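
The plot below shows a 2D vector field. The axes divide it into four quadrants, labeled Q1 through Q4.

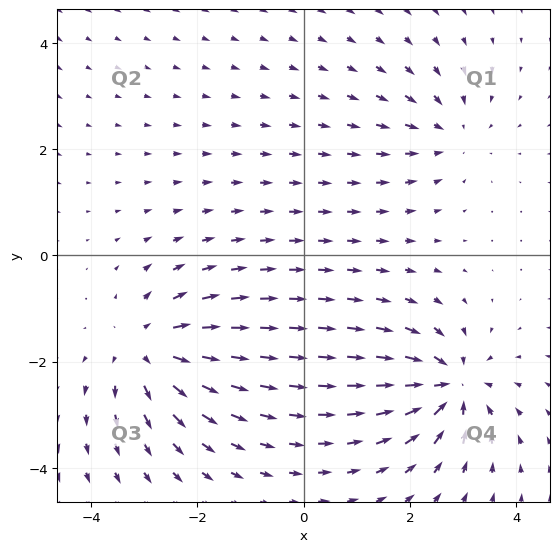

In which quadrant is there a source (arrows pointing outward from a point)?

Q3

The source sits at approximately (-2.9, -1.8), which lies in quadrant Q3. The divergence there is about +4, positive as expected for a source.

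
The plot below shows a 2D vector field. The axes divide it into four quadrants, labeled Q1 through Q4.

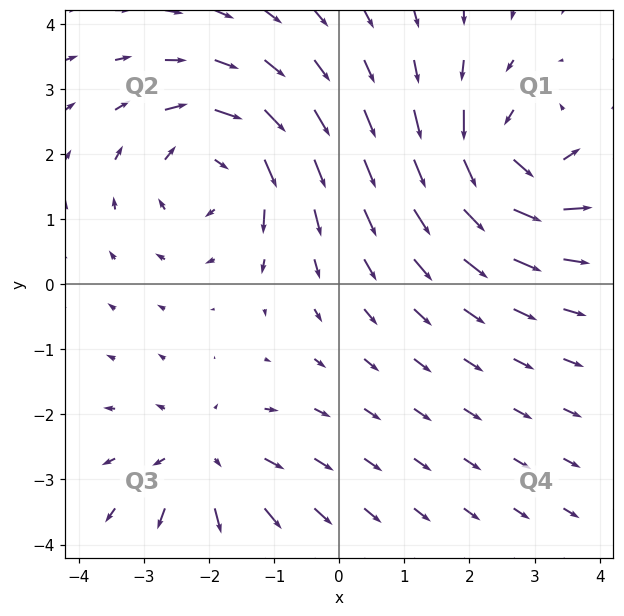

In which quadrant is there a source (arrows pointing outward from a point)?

Q3

The source sits at approximately (-2.0, -2.7), which lies in quadrant Q3. The divergence there is about +3, positive as expected for a source.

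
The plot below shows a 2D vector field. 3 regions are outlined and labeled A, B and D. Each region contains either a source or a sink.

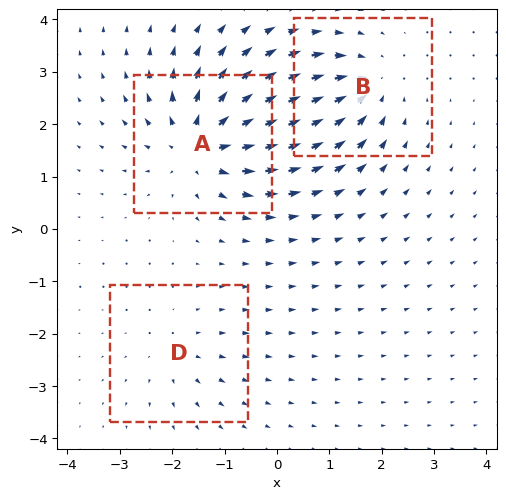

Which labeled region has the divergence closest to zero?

Divergence at each region's feature centre — A: about +5, B: about -4, D: about +2. Region D is closest to zero.

D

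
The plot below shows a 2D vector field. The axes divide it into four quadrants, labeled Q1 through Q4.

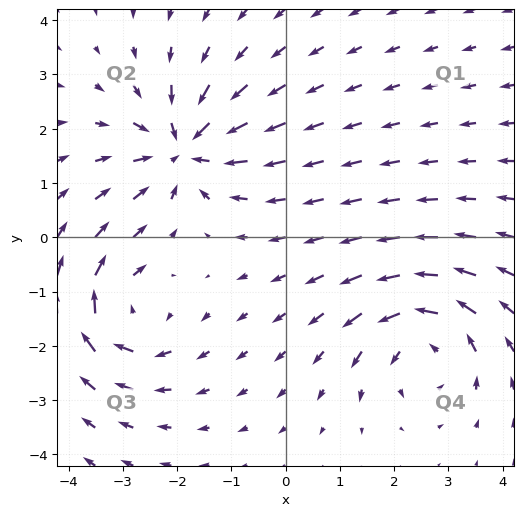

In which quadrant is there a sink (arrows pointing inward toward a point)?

The sink sits at approximately (-1.9, 1.6), which lies in quadrant Q2. The divergence there is about -5, negative as expected for a sink.

Q2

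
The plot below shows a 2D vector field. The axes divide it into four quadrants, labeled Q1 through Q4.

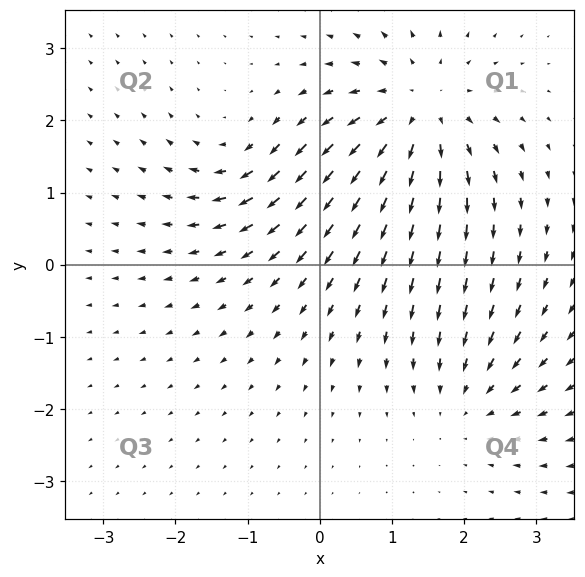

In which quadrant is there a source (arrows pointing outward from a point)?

The source sits at approximately (1.4, 2.1), which lies in quadrant Q1. The divergence there is about +4, positive as expected for a source.

Q1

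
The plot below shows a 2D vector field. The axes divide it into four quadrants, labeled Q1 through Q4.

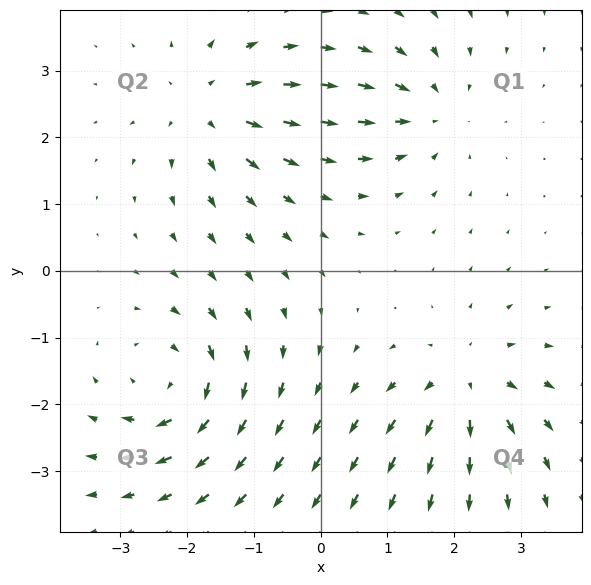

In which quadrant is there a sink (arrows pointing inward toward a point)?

The sink sits at approximately (1.6, 2.4), which lies in quadrant Q1. The divergence there is about -4, negative as expected for a sink.

Q1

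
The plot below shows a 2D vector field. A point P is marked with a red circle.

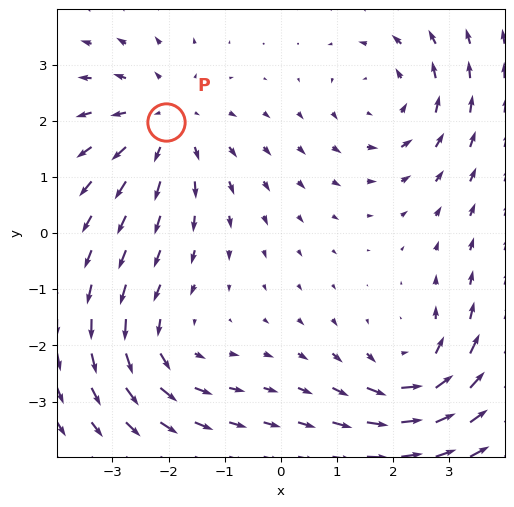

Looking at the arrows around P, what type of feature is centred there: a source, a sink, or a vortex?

At P (-2.0, 2.0) the arrows spread outward. Divergence about +3, curl ≈0 — positive divergence with near-zero curl is a source.

source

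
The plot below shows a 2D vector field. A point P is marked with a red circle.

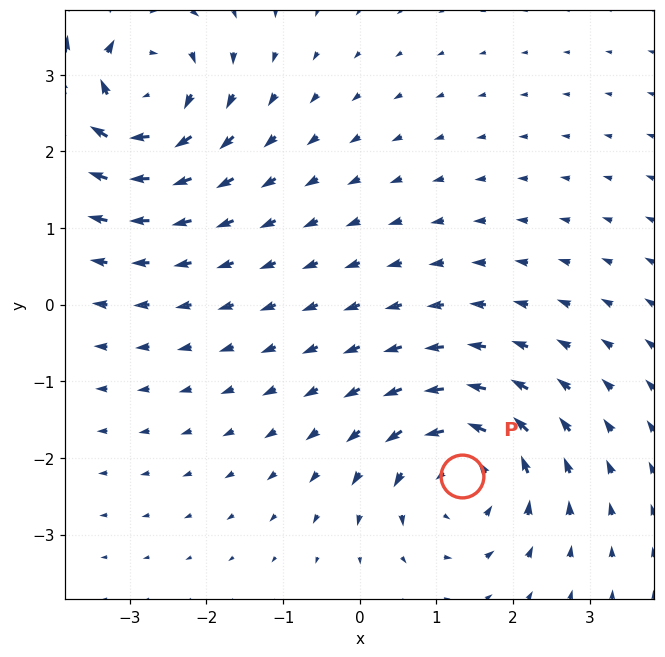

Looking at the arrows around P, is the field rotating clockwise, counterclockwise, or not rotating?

counterclockwise

Near P at (1.3, -2.2) the arrows circulate counterclockwise. The curl (z-component) there is about +5; positive curl means counterclockwise rotation.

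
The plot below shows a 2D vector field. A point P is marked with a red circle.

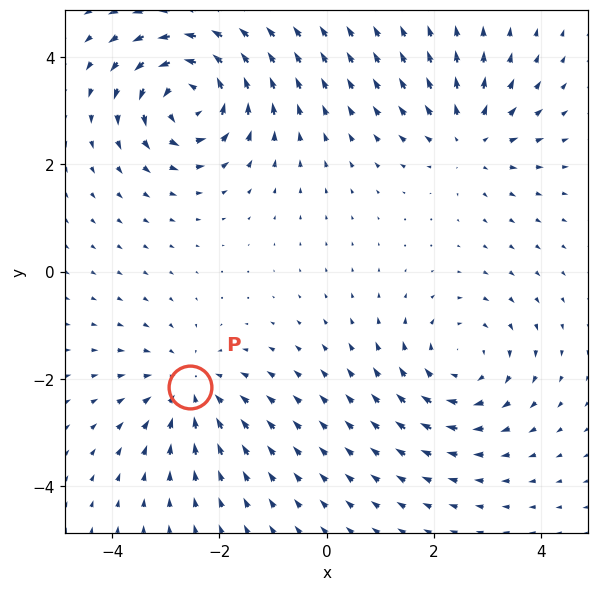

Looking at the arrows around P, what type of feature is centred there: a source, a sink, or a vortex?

At P (-2.6, -2.1) the arrows converge inward. Divergence about -3, curl ≈0 — negative divergence with near-zero curl is a sink.

sink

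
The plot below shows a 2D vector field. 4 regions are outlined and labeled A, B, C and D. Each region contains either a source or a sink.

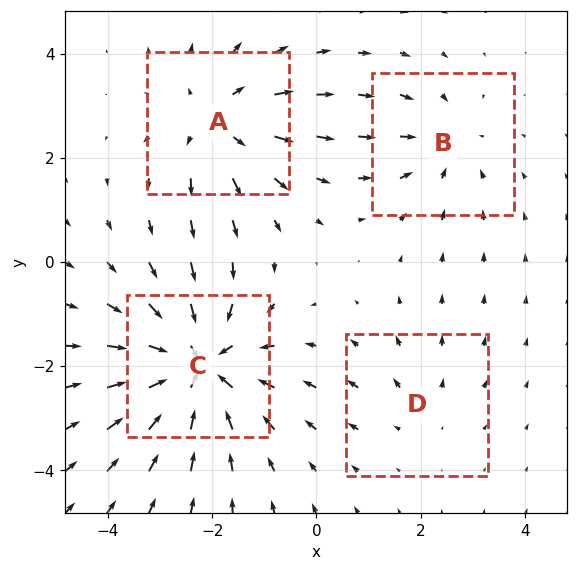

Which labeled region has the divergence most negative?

Divergence at each region's feature centre — A: about +4, B: about -3, C: about -6, D: about +2. Region C is most negative.

C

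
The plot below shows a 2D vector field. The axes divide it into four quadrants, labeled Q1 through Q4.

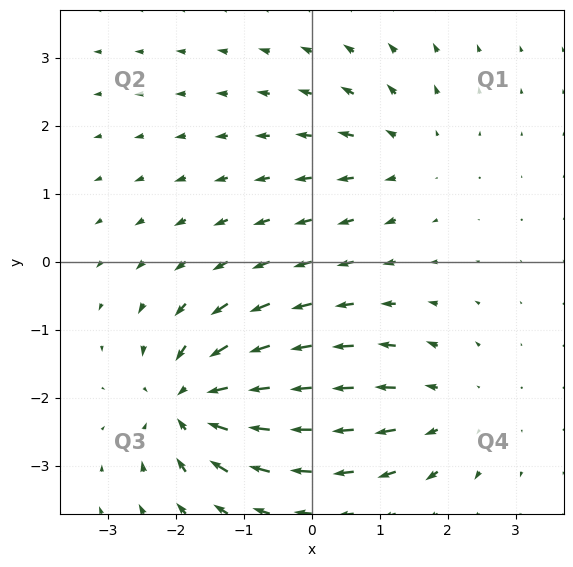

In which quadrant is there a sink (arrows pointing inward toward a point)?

Q3

The sink sits at approximately (-1.8, -2.1), which lies in quadrant Q3. The divergence there is about -7, negative as expected for a sink.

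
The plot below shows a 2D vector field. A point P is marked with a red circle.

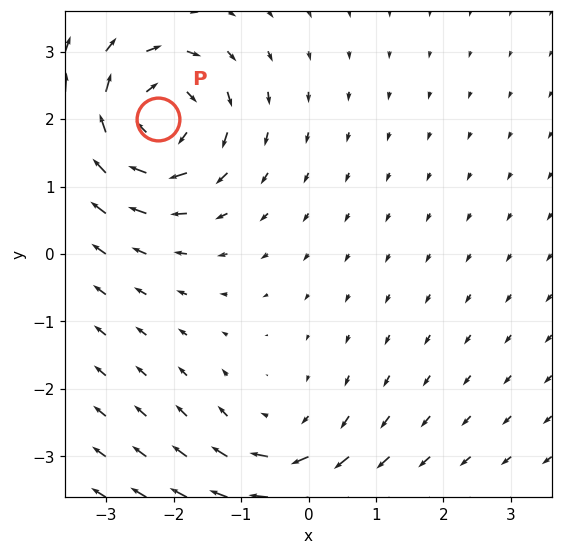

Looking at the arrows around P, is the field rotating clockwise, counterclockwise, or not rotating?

clockwise

Near P at (-2.2, 2.0) the arrows circulate clockwise. The curl (z-component) there is about -5; negative curl means clockwise rotation.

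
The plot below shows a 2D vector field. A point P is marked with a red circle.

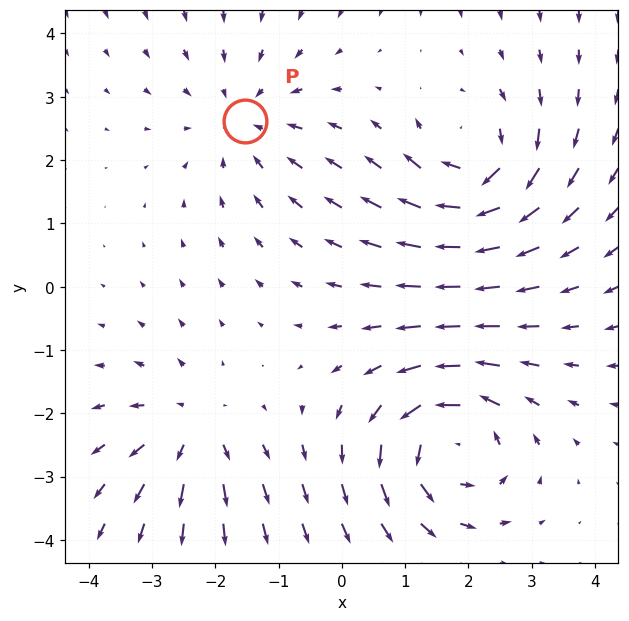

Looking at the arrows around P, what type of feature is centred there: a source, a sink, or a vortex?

sink

At P (-1.5, 2.6) the arrows converge inward. Divergence about -3, curl ≈0 — negative divergence with near-zero curl is a sink.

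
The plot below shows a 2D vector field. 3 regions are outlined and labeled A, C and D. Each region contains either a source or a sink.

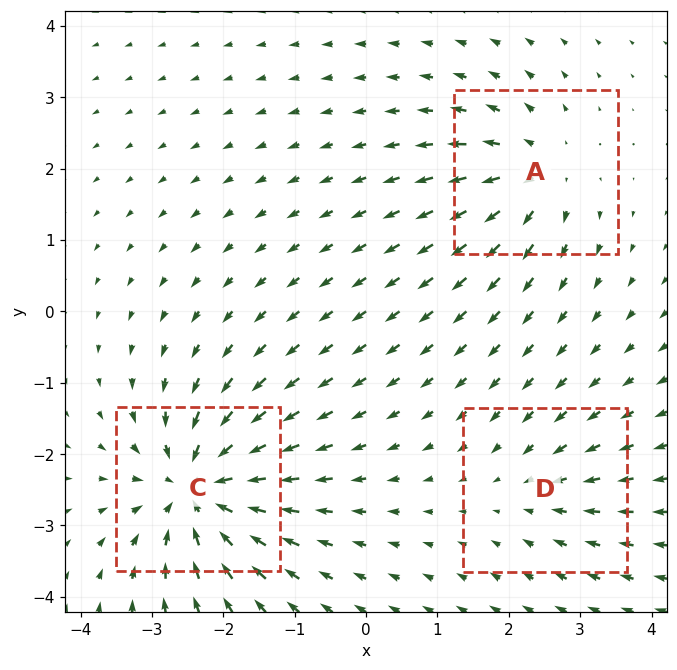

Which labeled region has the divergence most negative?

Divergence at each region's feature centre — A: about +4, C: about -6, D: about -2. Region C is most negative.

C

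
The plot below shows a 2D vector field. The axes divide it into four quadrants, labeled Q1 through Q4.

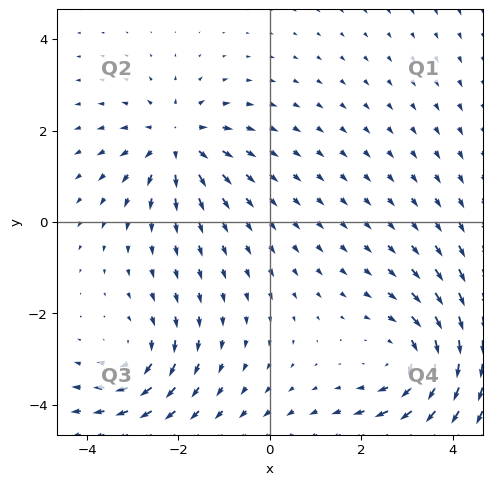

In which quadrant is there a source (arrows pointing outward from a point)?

The source sits at approximately (-2.1, 1.8), which lies in quadrant Q2. The divergence there is about +4, positive as expected for a source.

Q2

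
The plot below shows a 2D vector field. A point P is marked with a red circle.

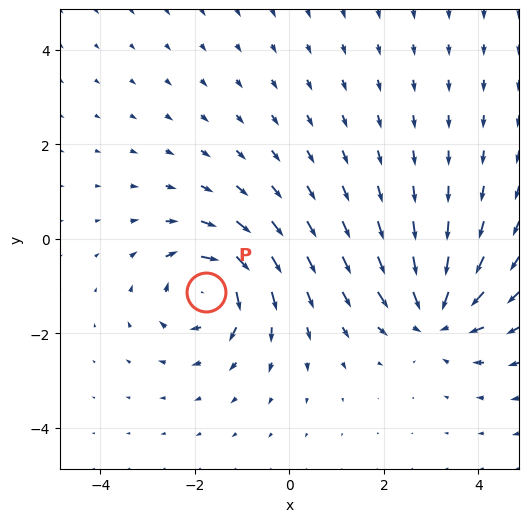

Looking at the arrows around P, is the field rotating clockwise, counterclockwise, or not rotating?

Near P at (-1.8, -1.1) the arrows circulate clockwise. The curl (z-component) there is about -6; negative curl means clockwise rotation.

clockwise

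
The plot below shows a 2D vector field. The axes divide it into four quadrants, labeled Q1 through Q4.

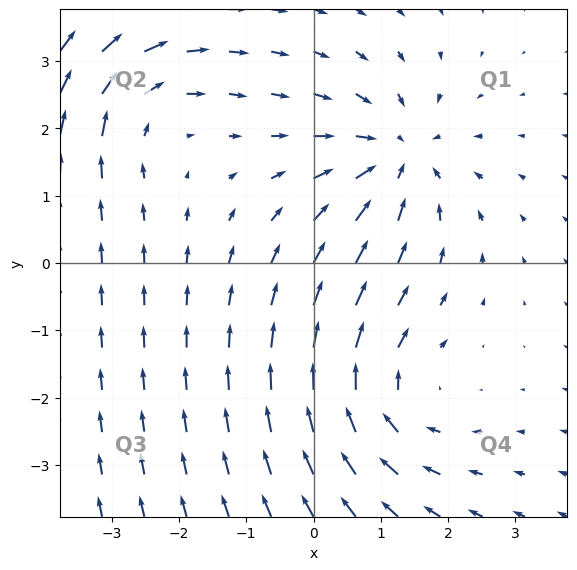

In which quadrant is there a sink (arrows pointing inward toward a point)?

The sink sits at approximately (1.2, 1.6), which lies in quadrant Q1. The divergence there is about -4, negative as expected for a sink.

Q1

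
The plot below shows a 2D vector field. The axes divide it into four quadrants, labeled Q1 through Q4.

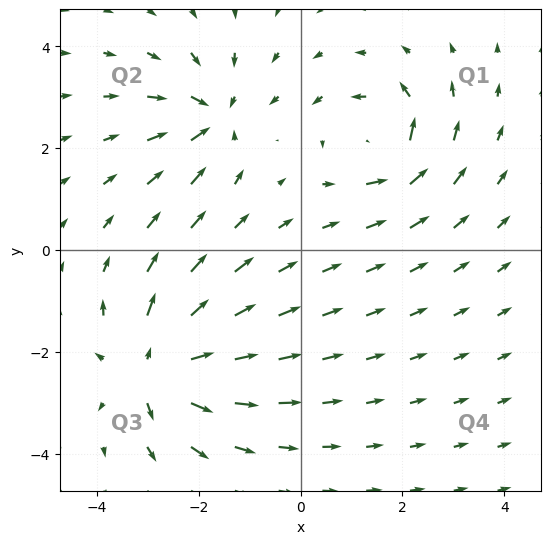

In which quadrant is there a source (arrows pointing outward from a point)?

The source sits at approximately (-2.8, -2.3), which lies in quadrant Q3. The divergence there is about +6, positive as expected for a source.

Q3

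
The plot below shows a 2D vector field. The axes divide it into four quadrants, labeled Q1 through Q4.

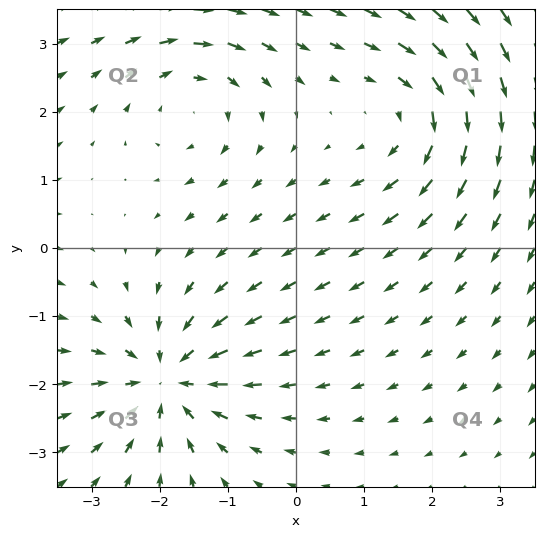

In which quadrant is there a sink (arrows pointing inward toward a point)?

Q3

The sink sits at approximately (-1.9, -1.9), which lies in quadrant Q3. The divergence there is about -6, negative as expected for a sink.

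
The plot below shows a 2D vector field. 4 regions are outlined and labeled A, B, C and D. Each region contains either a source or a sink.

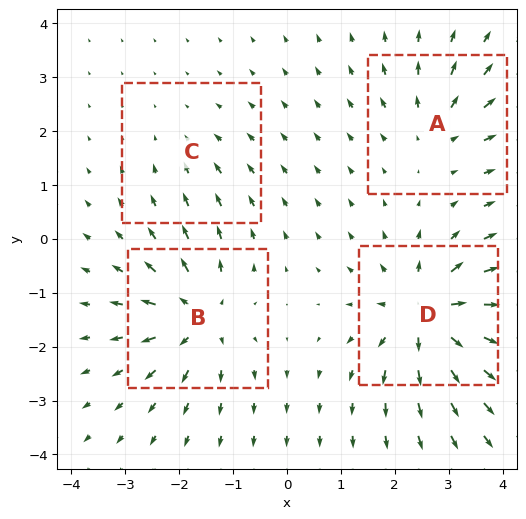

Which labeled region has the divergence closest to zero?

C

Divergence at each region's feature centre — A: about +4, B: about +6, C: about -2, D: about +8. Region C is closest to zero.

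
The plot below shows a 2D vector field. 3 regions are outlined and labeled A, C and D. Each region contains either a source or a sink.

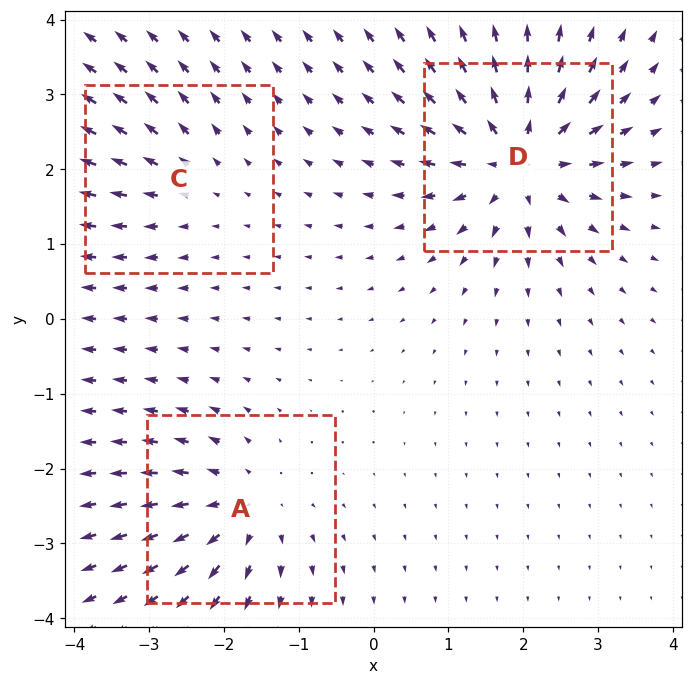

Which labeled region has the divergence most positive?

Divergence at each region's feature centre — A: about +4, C: about +2, D: about +6. Region D is most positive.

D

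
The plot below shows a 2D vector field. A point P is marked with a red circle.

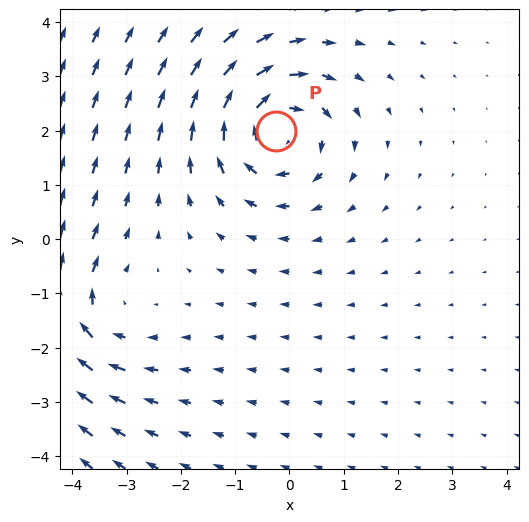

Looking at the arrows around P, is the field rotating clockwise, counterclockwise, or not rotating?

Near P at (-0.2, 2.0) the arrows circulate clockwise. The curl (z-component) there is about -5; negative curl means clockwise rotation.

clockwise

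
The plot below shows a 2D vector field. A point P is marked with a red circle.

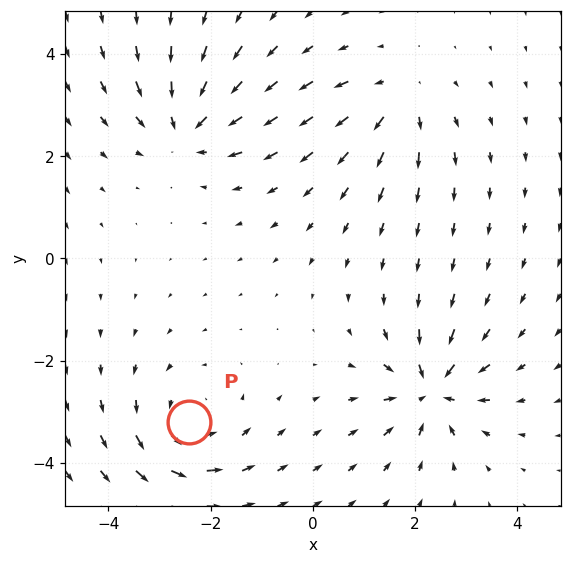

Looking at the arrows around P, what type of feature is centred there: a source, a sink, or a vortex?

At P (-2.4, -3.2) the arrows circulate counterclockwise. Divergence ≈0, curl about +3 — near-zero divergence with nonzero curl is a vortex.

vortex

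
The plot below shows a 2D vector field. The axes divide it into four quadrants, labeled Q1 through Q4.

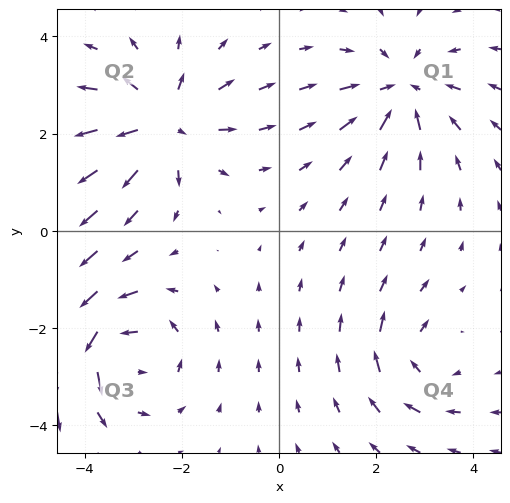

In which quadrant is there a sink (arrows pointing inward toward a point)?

The sink sits at approximately (2.5, 2.9), which lies in quadrant Q1. The divergence there is about -4, negative as expected for a sink.

Q1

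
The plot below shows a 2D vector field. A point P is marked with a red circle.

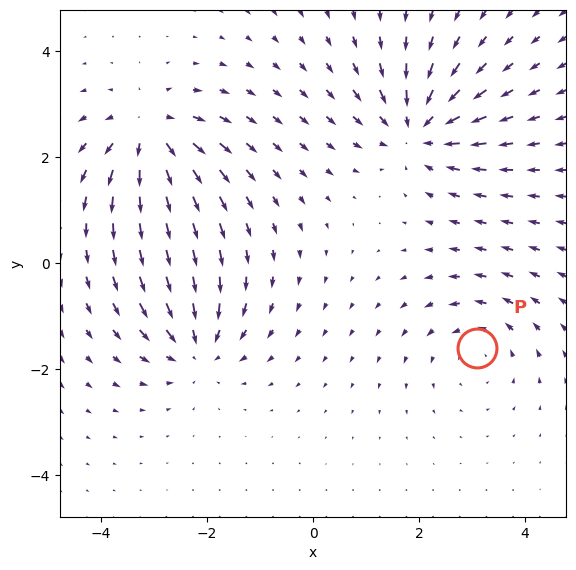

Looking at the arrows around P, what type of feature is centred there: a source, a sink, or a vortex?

At P (3.1, -1.6) the arrows circulate counterclockwise. Divergence ≈0, curl about +3 — near-zero divergence with nonzero curl is a vortex.

vortex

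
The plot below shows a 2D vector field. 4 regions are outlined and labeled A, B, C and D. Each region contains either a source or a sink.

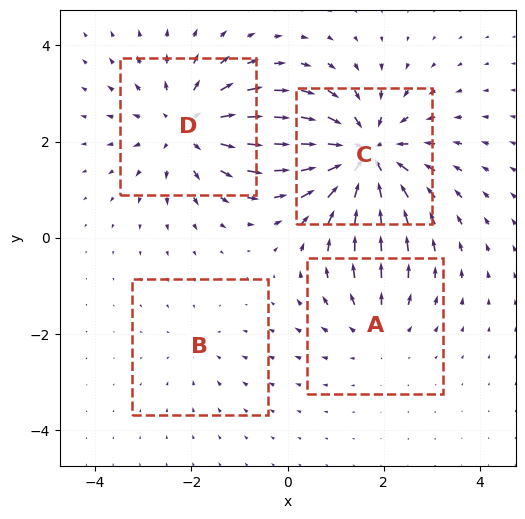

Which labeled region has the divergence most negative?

Divergence at each region's feature centre — A: about +3, B: about -2, C: about -7, D: about +5. Region C is most negative.

C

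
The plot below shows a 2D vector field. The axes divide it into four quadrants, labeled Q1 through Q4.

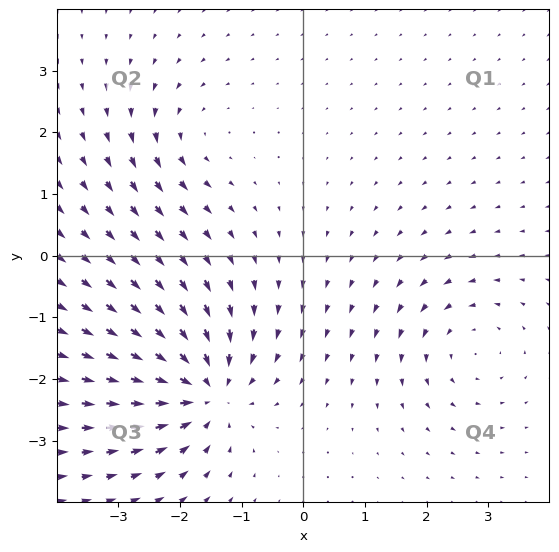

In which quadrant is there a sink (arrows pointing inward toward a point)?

The sink sits at approximately (-1.6, -2.2), which lies in quadrant Q3. The divergence there is about -6, negative as expected for a sink.

Q3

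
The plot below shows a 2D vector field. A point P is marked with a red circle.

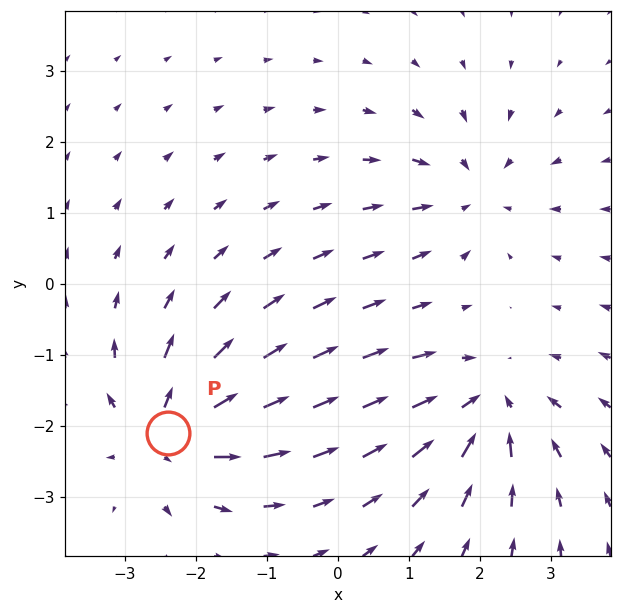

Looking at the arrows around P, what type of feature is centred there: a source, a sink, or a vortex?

source

At P (-2.4, -2.1) the arrows spread outward. Divergence about +5, curl ≈0 — positive divergence with near-zero curl is a source.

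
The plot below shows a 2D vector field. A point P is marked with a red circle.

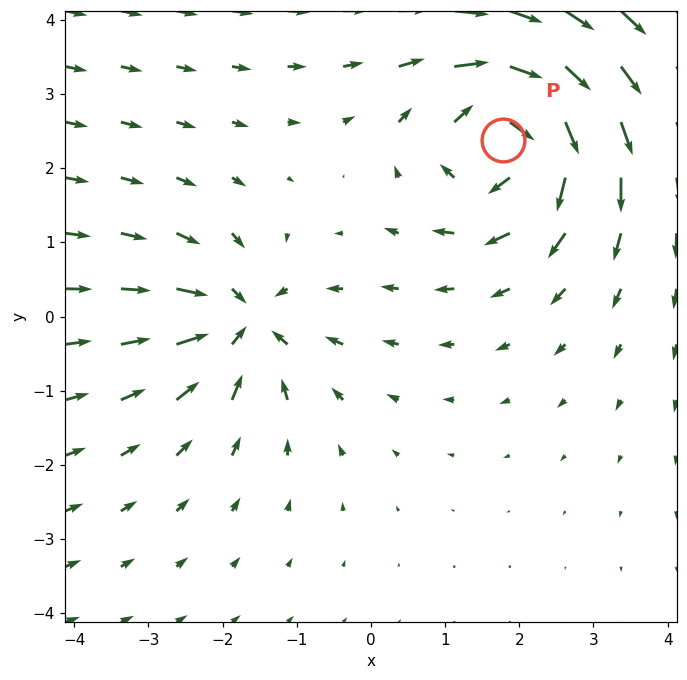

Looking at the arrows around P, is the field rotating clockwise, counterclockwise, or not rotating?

Near P at (1.8, 2.4) the arrows circulate clockwise. The curl (z-component) there is about -5; negative curl means clockwise rotation.

clockwise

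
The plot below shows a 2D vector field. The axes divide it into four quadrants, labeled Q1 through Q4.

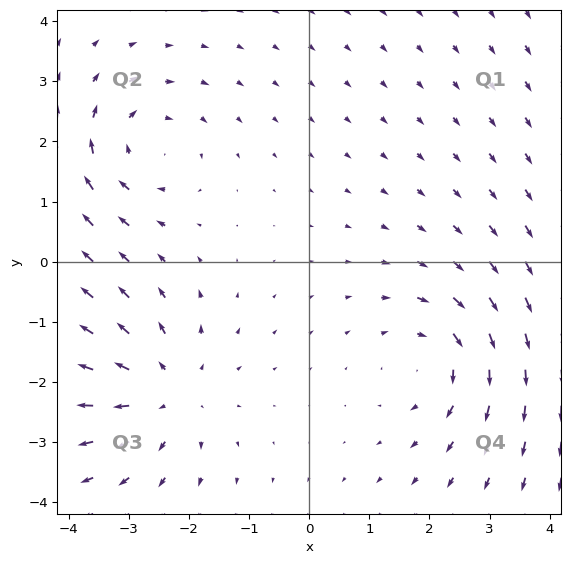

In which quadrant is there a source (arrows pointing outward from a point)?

The source sits at approximately (-2.4, -2.2), which lies in quadrant Q3. The divergence there is about +3, positive as expected for a source.

Q3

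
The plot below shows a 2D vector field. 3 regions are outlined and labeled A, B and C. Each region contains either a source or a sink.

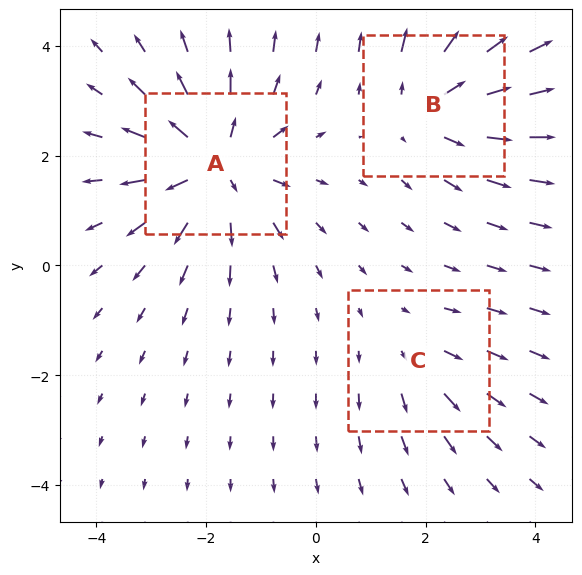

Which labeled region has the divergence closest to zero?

C

Divergence at each region's feature centre — A: about +5, B: about +4, C: about +2. Region C is closest to zero.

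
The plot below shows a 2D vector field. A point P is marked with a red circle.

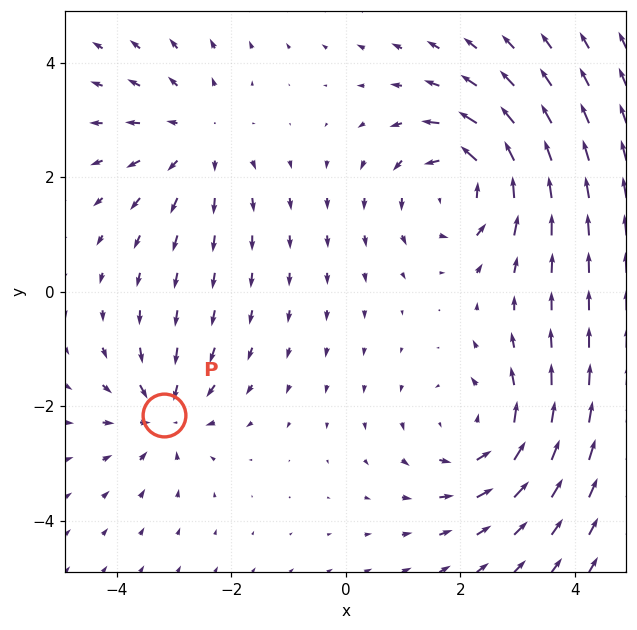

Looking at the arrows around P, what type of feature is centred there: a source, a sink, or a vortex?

sink

At P (-3.2, -2.2) the arrows converge inward. Divergence about -4, curl ≈0 — negative divergence with near-zero curl is a sink.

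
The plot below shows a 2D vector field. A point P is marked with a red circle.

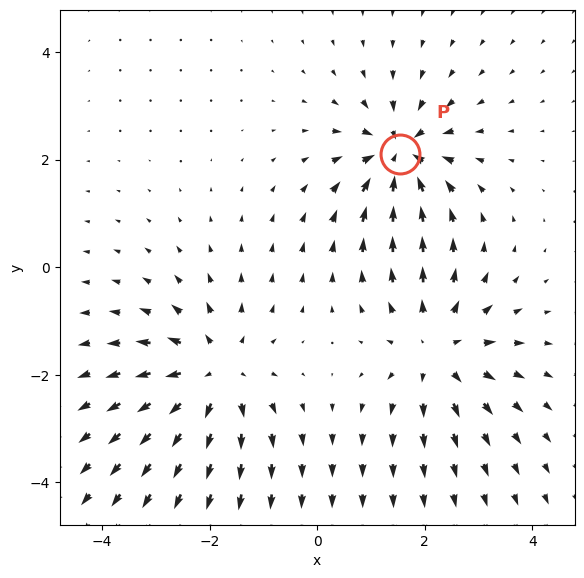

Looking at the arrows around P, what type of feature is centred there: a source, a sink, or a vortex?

At P (1.5, 2.1) the arrows converge inward. Divergence about -6, curl ≈0 — negative divergence with near-zero curl is a sink.

sink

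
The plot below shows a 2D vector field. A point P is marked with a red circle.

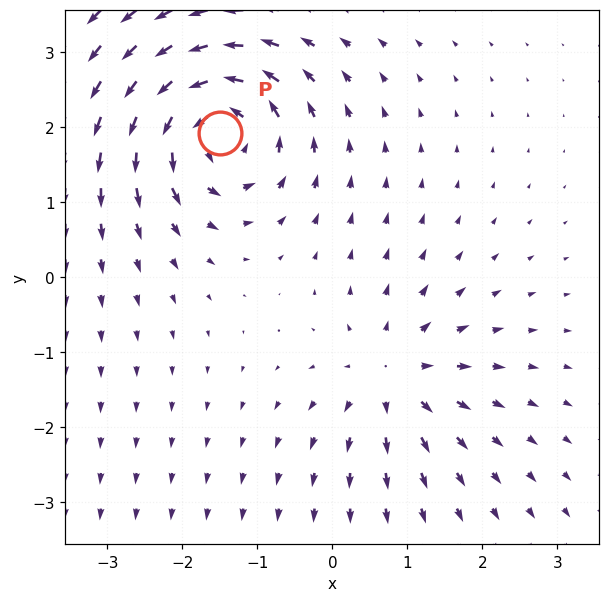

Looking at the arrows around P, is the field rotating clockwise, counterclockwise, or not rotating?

counterclockwise

Near P at (-1.5, 1.9) the arrows circulate counterclockwise. The curl (z-component) there is about +7; positive curl means counterclockwise rotation.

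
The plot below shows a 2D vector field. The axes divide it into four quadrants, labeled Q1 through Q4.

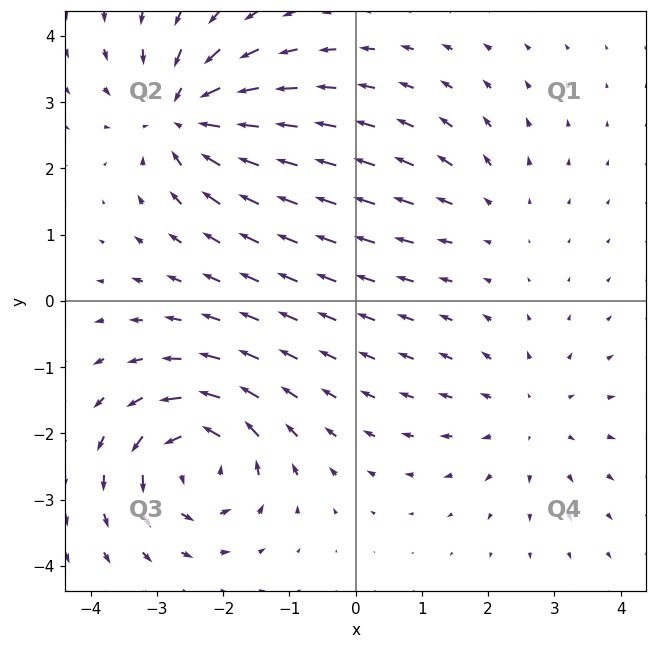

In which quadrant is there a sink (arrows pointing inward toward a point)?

The sink sits at approximately (-2.6, 2.8), which lies in quadrant Q2. The divergence there is about -6, negative as expected for a sink.

Q2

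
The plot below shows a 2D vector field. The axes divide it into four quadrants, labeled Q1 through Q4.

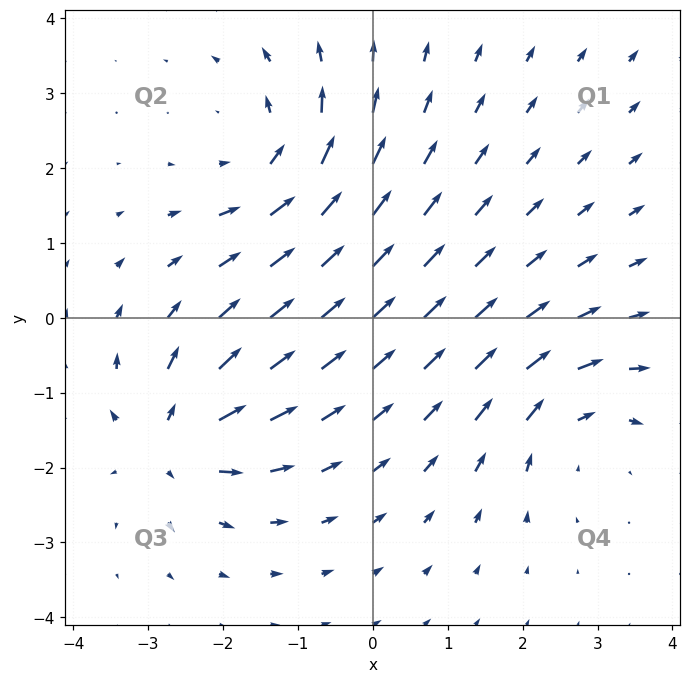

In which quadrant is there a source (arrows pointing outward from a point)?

The source sits at approximately (-2.7, -1.6), which lies in quadrant Q3. The divergence there is about +6, positive as expected for a source.

Q3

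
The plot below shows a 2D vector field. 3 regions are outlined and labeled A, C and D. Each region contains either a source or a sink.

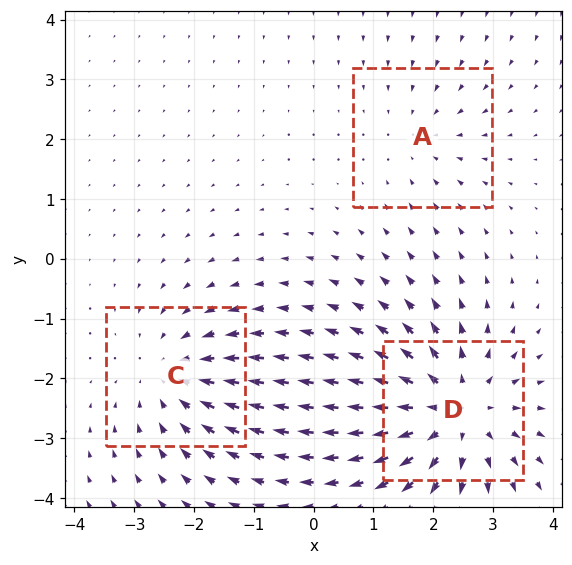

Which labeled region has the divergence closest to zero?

A

Divergence at each region's feature centre — A: about -2, C: about -3, D: about +5. Region A is closest to zero.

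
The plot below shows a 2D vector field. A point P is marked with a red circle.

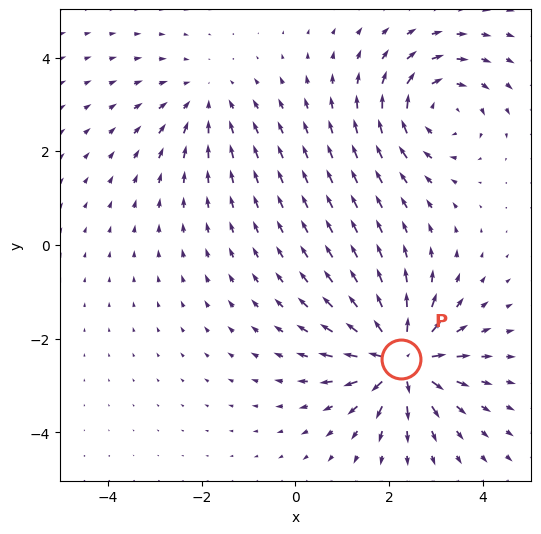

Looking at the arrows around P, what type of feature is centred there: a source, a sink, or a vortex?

At P (2.3, -2.4) the arrows spread outward. Divergence about +6, curl ≈0 — positive divergence with near-zero curl is a source.

source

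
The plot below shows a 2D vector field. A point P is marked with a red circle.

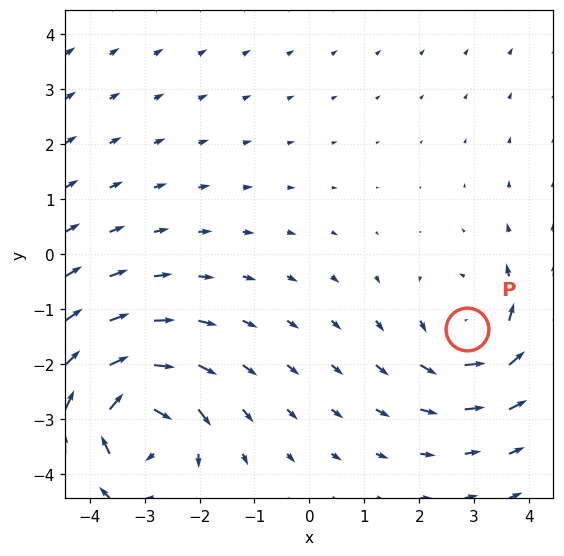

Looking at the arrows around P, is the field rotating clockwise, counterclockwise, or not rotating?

Near P at (2.9, -1.4) the arrows circulate counterclockwise. The curl (z-component) there is about +3; positive curl means counterclockwise rotation.

counterclockwise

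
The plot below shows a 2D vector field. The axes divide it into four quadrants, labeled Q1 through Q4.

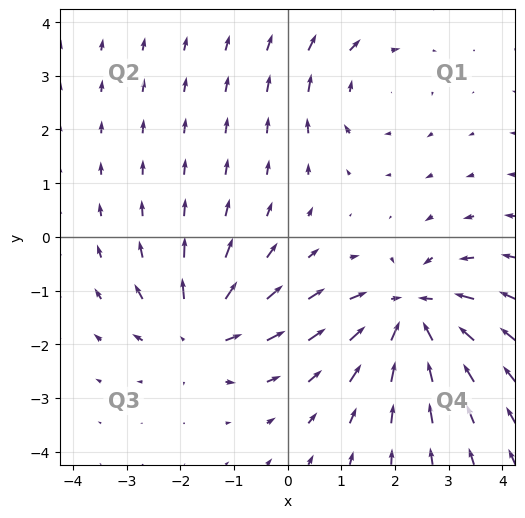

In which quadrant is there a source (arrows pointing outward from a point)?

The source sits at approximately (-1.7, -1.8), which lies in quadrant Q3. The divergence there is about +5, positive as expected for a source.

Q3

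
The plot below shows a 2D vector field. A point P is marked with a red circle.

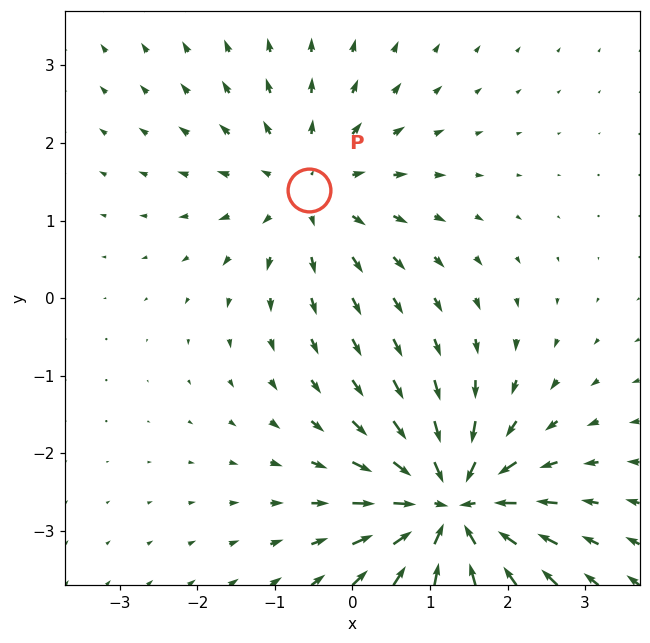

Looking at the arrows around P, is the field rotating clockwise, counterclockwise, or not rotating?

not rotating

Near P at (-0.6, 1.4) the arrows show no circulation. The curl there is ≈0.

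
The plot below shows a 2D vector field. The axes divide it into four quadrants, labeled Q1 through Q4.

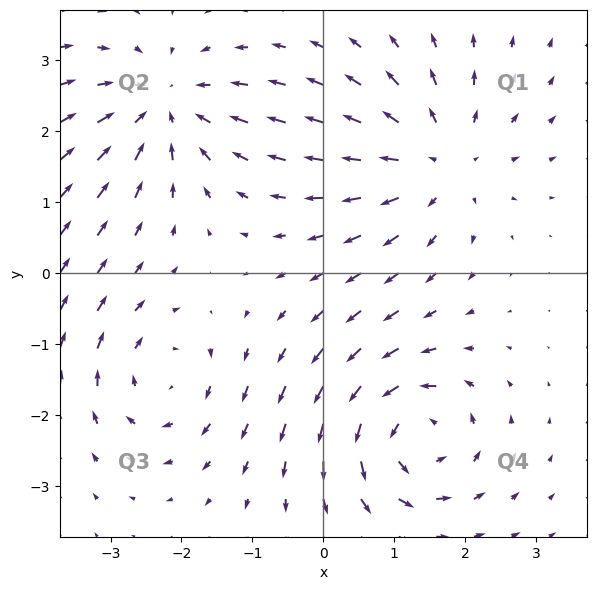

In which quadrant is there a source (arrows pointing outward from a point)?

The source sits at approximately (1.6, 1.6), which lies in quadrant Q1. The divergence there is about +5, positive as expected for a source.

Q1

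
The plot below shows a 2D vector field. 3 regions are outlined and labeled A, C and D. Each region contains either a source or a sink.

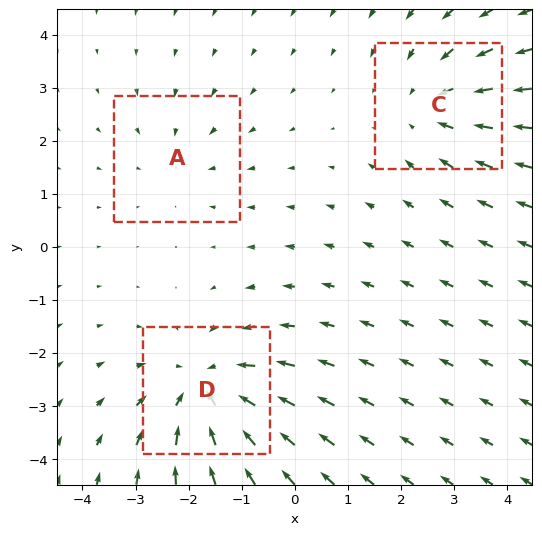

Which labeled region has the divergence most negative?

D

Divergence at each region's feature centre — A: about -2, C: about -3, D: about -4. Region D is most negative.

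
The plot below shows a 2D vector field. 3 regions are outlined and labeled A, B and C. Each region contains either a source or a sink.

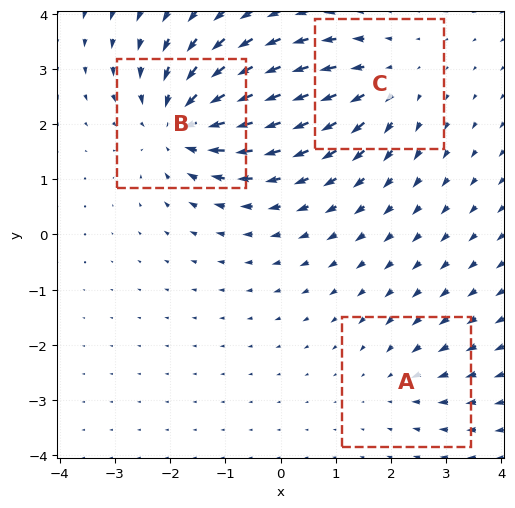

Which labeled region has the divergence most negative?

Divergence at each region's feature centre — A: about -2, B: about -5, C: about +3. Region B is most negative.

B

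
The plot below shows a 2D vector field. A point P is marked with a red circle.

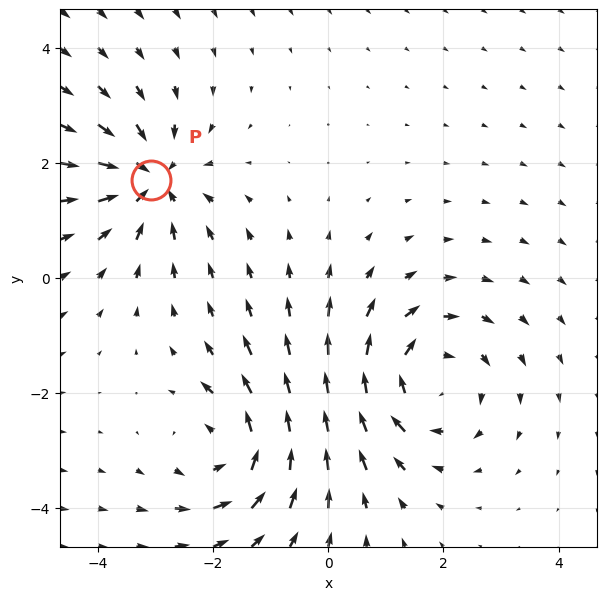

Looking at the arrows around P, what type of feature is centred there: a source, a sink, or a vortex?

sink

At P (-3.1, 1.7) the arrows converge inward. Divergence about -4, curl ≈0 — negative divergence with near-zero curl is a sink.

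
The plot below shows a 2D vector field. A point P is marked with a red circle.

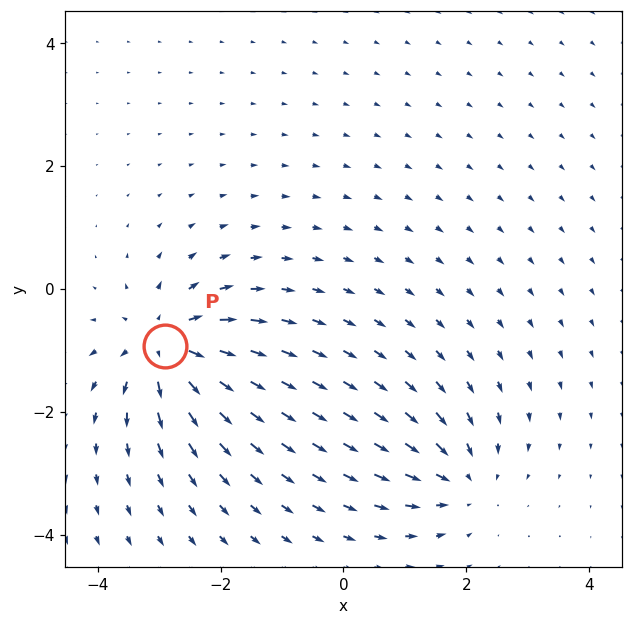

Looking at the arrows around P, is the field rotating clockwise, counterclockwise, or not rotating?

Near P at (-2.9, -0.9) the arrows show no circulation. The curl there is ≈0.

not rotating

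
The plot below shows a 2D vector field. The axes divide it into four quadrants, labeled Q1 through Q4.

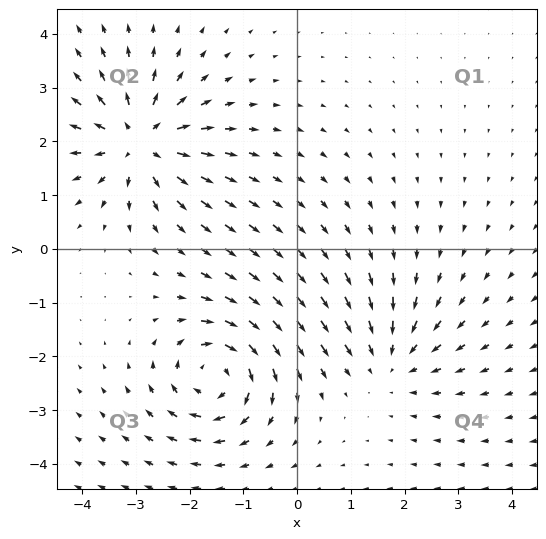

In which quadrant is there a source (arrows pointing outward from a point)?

Q2

The source sits at approximately (-2.9, 2.0), which lies in quadrant Q2. The divergence there is about +7, positive as expected for a source.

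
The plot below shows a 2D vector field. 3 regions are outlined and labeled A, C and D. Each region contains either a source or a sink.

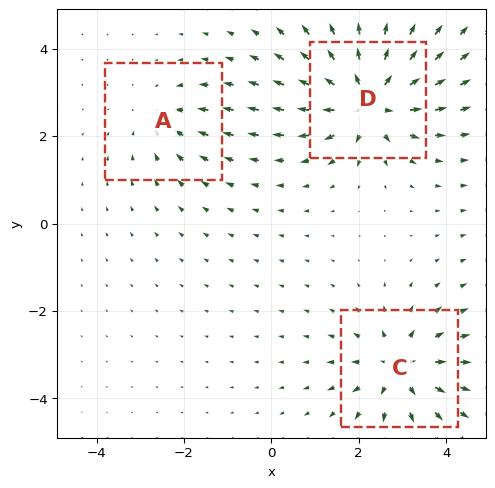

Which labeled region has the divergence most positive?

Divergence at each region's feature centre — A: about -2, C: about +4, D: about +5. Region D is most positive.

D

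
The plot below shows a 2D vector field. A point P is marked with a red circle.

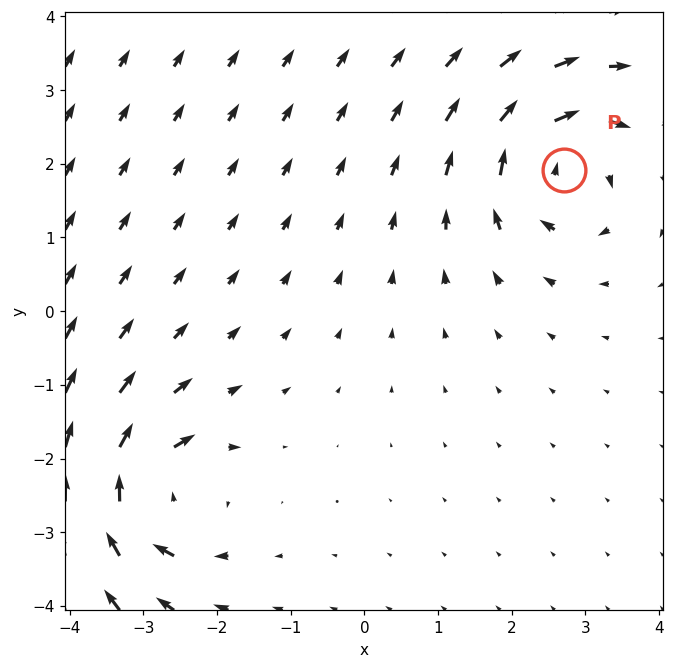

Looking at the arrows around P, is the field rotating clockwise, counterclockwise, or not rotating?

clockwise

Near P at (2.7, 1.9) the arrows circulate clockwise. The curl (z-component) there is about -6; negative curl means clockwise rotation.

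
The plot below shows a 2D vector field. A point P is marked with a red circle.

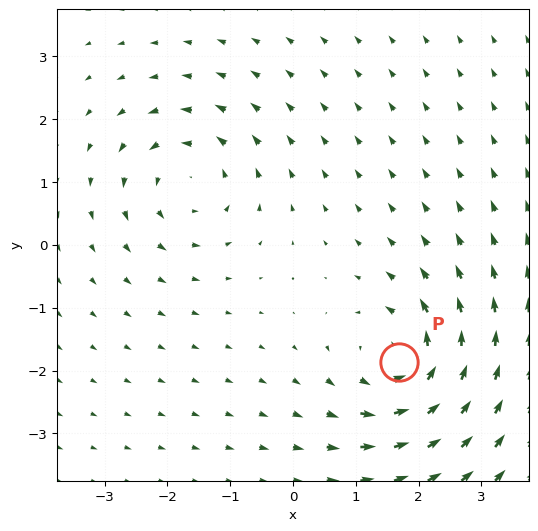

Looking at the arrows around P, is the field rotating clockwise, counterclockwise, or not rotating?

counterclockwise

Near P at (1.7, -1.9) the arrows circulate counterclockwise. The curl (z-component) there is about +6; positive curl means counterclockwise rotation.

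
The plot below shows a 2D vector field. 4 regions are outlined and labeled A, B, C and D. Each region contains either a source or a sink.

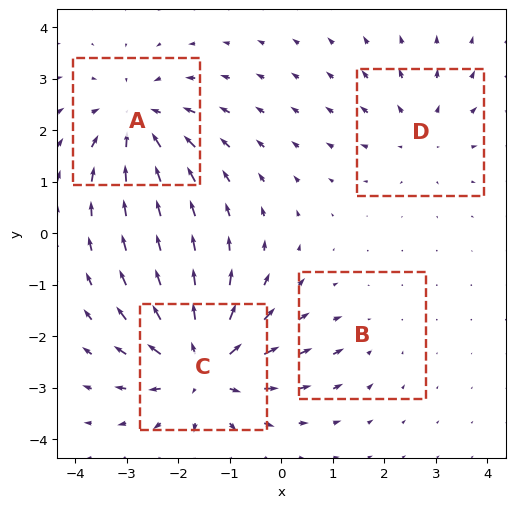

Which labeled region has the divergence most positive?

C

Divergence at each region's feature centre — A: about -5, B: about -2, C: about +6, D: about +3. Region C is most positive.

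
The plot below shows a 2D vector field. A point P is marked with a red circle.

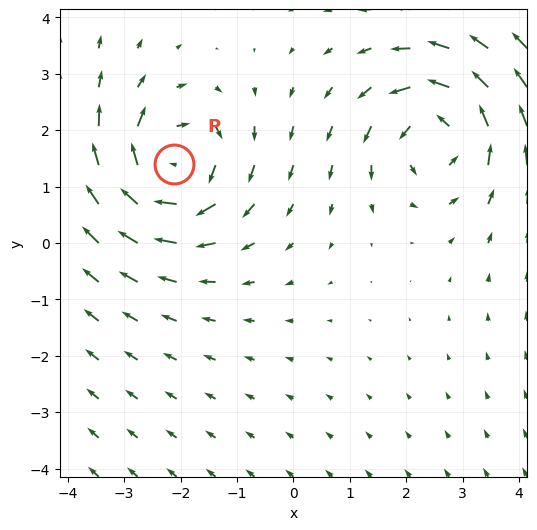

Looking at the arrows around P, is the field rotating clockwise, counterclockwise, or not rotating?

Near P at (-2.1, 1.4) the arrows circulate clockwise. The curl (z-component) there is about -4; negative curl means clockwise rotation.

clockwise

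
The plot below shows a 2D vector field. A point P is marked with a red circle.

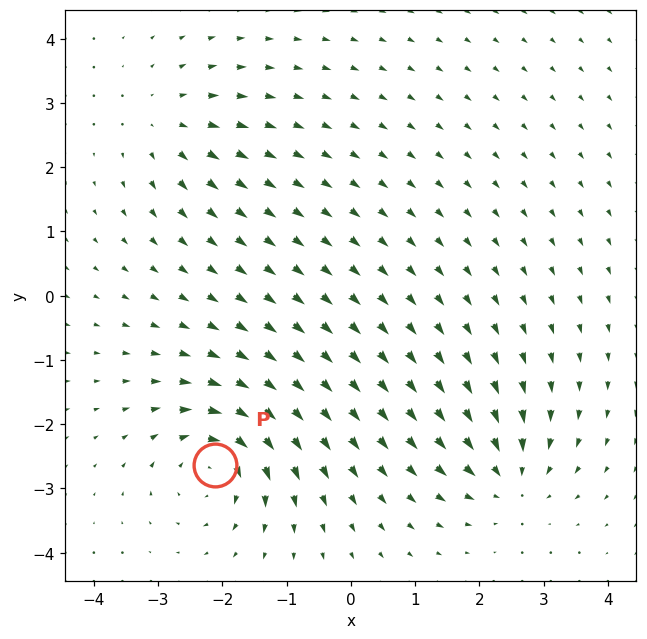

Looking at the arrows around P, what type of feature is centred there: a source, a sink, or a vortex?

vortex

At P (-2.1, -2.6) the arrows circulate clockwise. Divergence ≈0, curl about -6 — near-zero divergence with nonzero curl is a vortex.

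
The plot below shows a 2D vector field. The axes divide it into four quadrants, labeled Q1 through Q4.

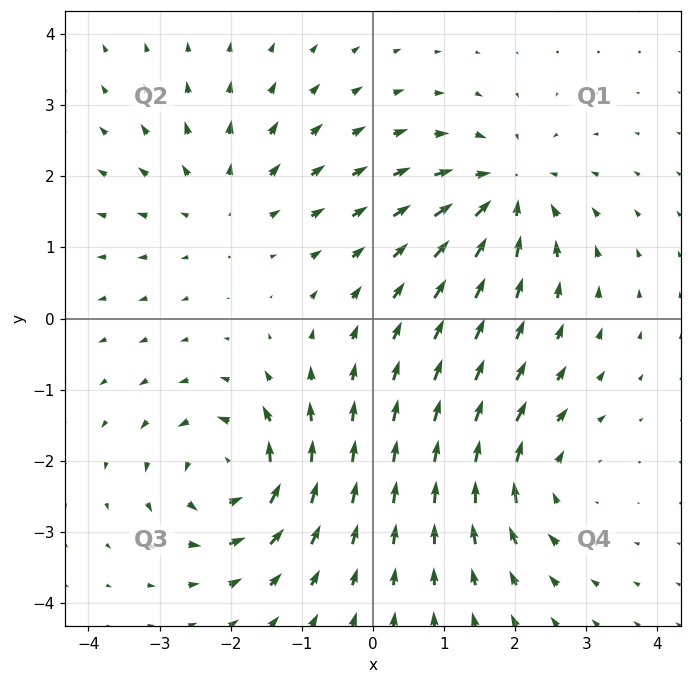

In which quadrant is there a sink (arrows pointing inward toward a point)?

The sink sits at approximately (1.9, 1.8), which lies in quadrant Q1. The divergence there is about -5, negative as expected for a sink.

Q1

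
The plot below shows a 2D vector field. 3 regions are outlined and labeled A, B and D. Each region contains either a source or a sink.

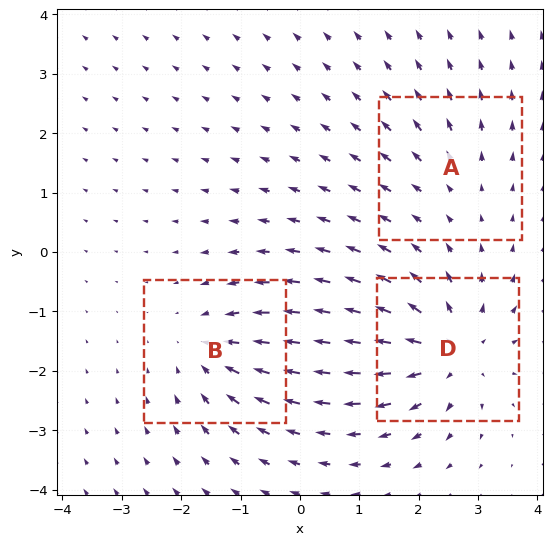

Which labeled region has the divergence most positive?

D

Divergence at each region's feature centre — A: about +2, B: about -3, D: about +5. Region D is most positive.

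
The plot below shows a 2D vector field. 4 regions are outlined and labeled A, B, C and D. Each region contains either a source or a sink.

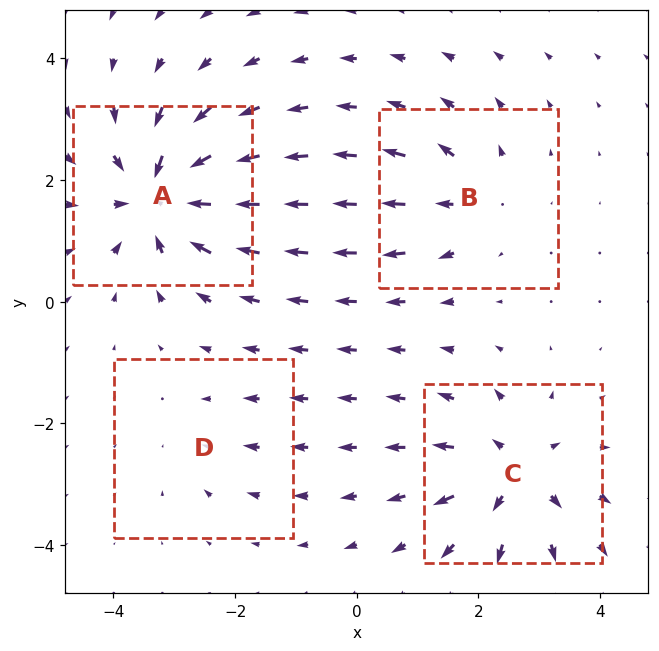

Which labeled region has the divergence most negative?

Divergence at each region's feature centre — A: about -8, B: about +4, C: about +6, D: about -2. Region A is most negative.

A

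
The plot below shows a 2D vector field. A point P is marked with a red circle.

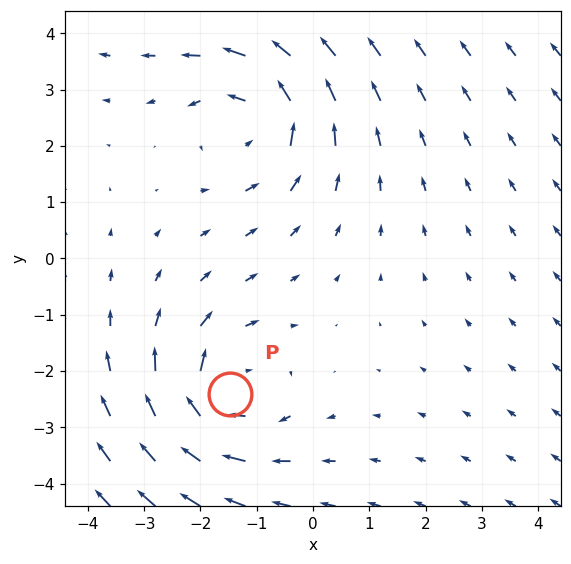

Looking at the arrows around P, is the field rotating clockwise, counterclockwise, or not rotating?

Near P at (-1.5, -2.4) the arrows circulate clockwise. The curl (z-component) there is about -3; negative curl means clockwise rotation.

clockwise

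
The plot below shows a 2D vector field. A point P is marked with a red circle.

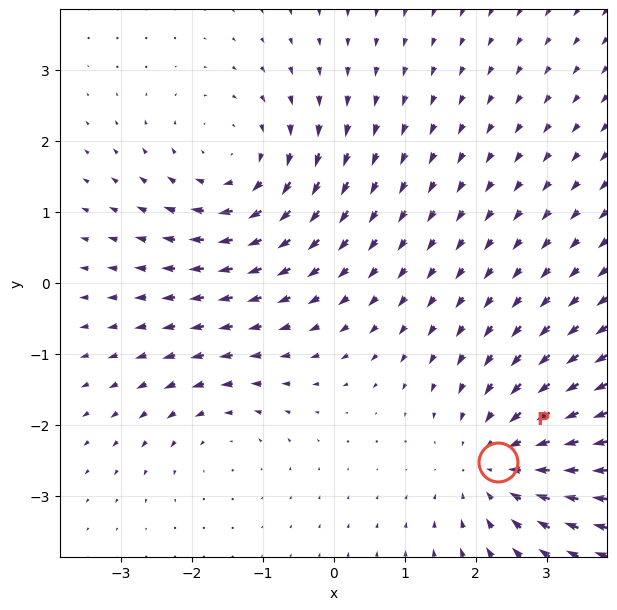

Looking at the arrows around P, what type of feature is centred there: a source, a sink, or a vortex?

At P (2.3, -2.5) the arrows converge inward. Divergence about -4, curl ≈0 — negative divergence with near-zero curl is a sink.

sink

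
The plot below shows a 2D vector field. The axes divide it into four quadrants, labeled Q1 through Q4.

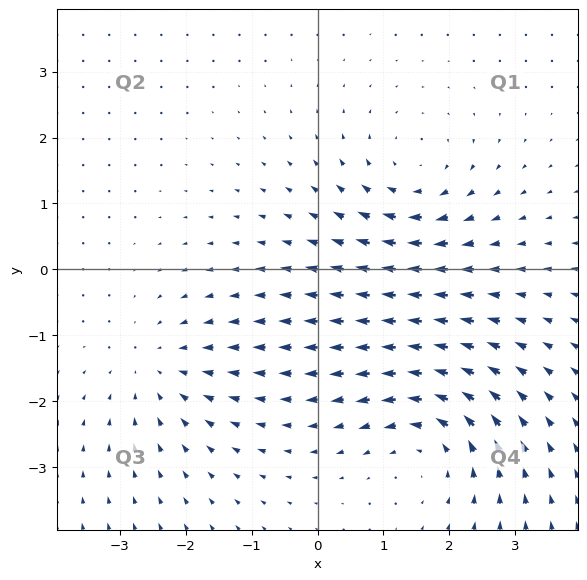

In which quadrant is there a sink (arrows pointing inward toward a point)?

Q3

The sink sits at approximately (-2.4, -1.5), which lies in quadrant Q3. The divergence there is about -3, negative as expected for a sink.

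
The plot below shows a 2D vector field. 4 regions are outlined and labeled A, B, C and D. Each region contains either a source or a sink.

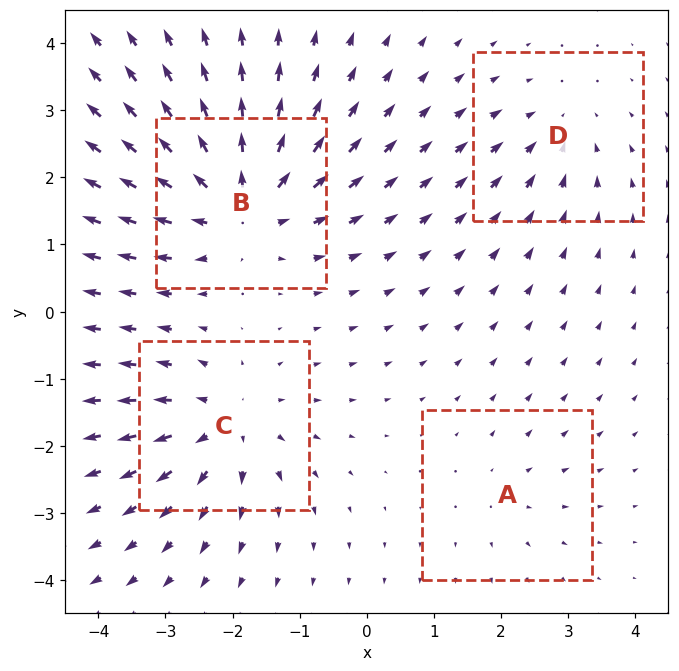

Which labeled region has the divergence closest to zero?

Divergence at each region's feature centre — A: about +2, B: about +7, C: about +5, D: about -3. Region A is closest to zero.

A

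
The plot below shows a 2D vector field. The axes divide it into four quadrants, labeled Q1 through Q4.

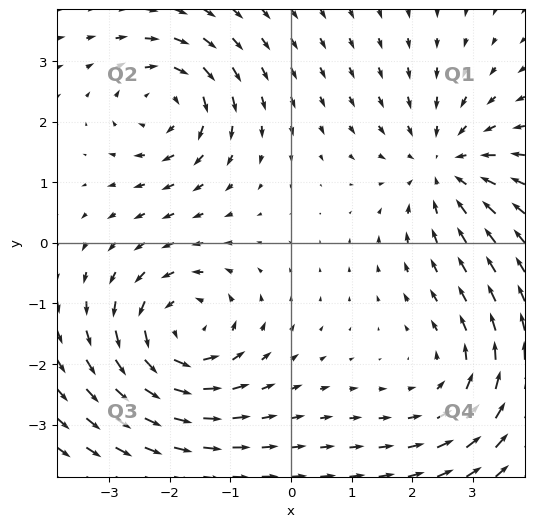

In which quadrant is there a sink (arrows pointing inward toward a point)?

The sink sits at approximately (2.5, 1.3), which lies in quadrant Q1. The divergence there is about -4, negative as expected for a sink.

Q1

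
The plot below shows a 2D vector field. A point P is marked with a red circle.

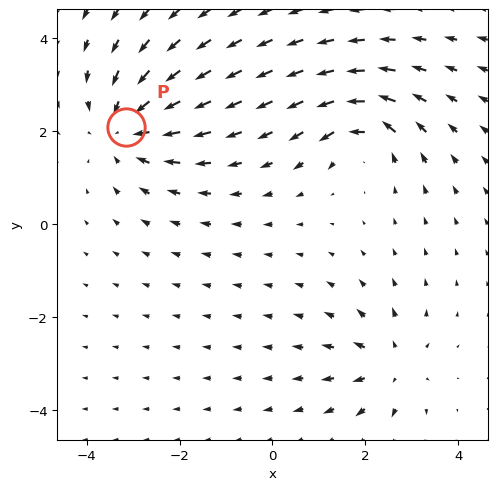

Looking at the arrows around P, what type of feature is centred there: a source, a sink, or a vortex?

sink

At P (-3.1, 2.1) the arrows converge inward. Divergence about -4, curl ≈0 — negative divergence with near-zero curl is a sink.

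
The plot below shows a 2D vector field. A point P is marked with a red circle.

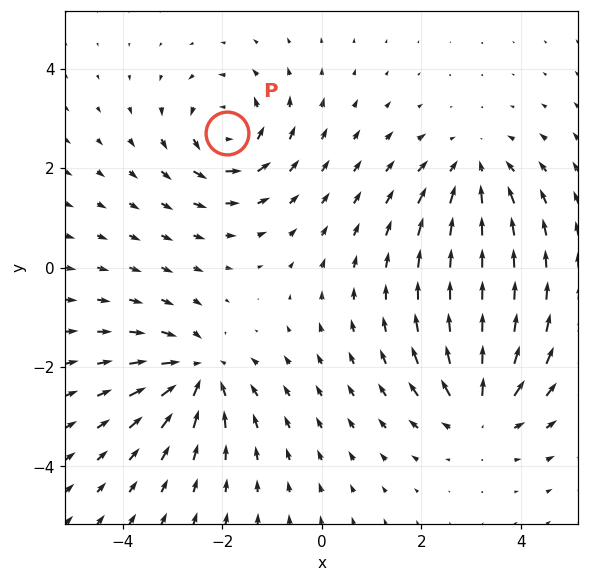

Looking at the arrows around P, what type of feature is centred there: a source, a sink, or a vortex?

vortex

At P (-1.9, 2.7) the arrows circulate counterclockwise. Divergence ≈0, curl about +5 — near-zero divergence with nonzero curl is a vortex.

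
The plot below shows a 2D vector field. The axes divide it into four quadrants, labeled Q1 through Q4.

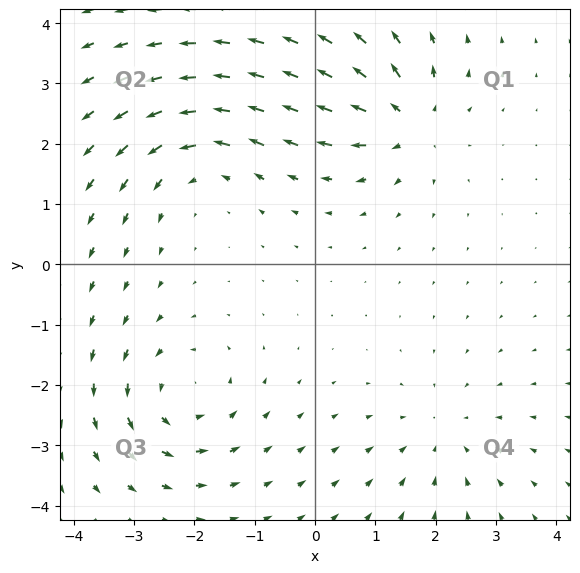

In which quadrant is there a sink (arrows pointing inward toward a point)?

The sink sits at approximately (2.1, -2.8), which lies in quadrant Q4. The divergence there is about -3, negative as expected for a sink.

Q4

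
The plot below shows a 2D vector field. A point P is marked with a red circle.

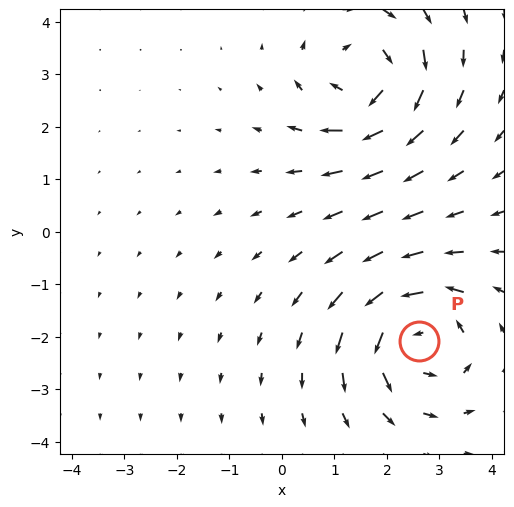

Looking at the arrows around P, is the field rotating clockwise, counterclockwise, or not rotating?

Near P at (2.6, -2.1) the arrows circulate counterclockwise. The curl (z-component) there is about +5; positive curl means counterclockwise rotation.

counterclockwise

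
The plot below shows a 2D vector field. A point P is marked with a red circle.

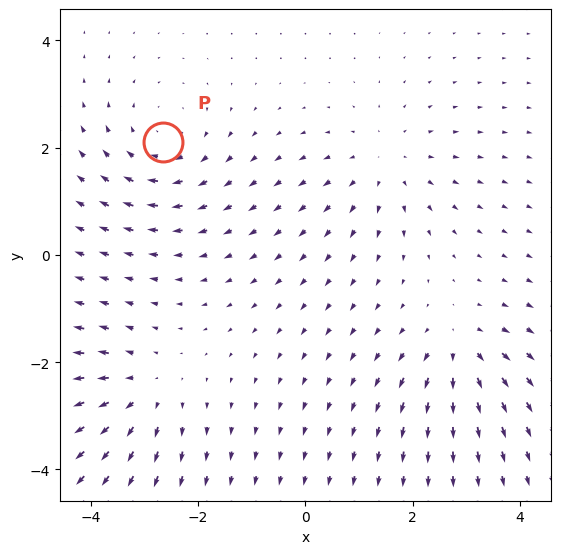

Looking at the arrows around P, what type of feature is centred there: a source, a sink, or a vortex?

vortex

At P (-2.7, 2.1) the arrows circulate clockwise. Divergence ≈0, curl about -4 — near-zero divergence with nonzero curl is a vortex.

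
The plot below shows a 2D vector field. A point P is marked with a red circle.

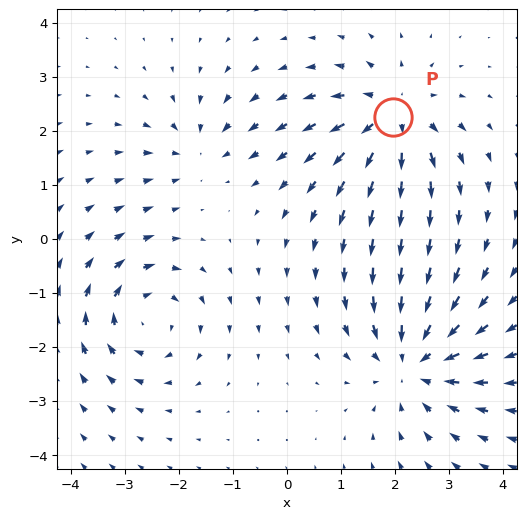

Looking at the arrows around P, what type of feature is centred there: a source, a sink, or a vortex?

source

At P (2.0, 2.3) the arrows spread outward. Divergence about +5, curl ≈0 — positive divergence with near-zero curl is a source.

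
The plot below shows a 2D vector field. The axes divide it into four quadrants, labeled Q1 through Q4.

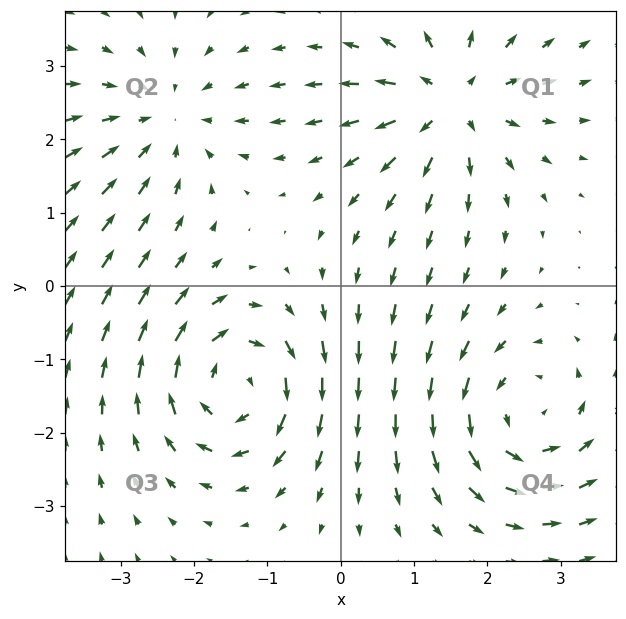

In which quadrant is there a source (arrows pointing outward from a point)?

The source sits at approximately (1.5, 2.5), which lies in quadrant Q1. The divergence there is about +6, positive as expected for a source.

Q1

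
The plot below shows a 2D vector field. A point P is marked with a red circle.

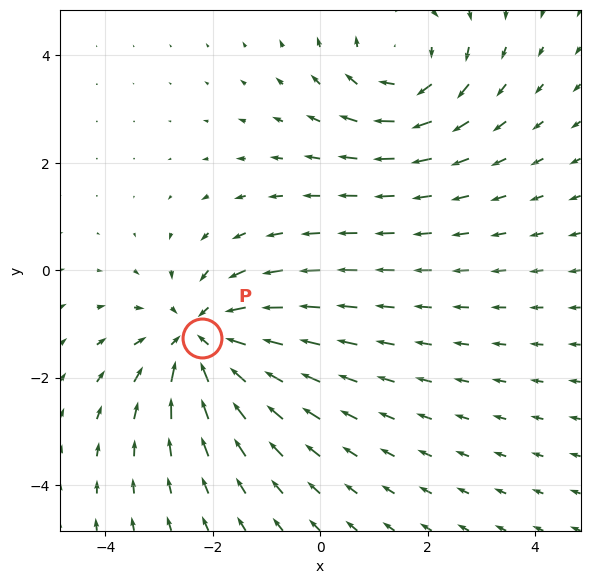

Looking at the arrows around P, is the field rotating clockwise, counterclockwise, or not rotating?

not rotating

Near P at (-2.2, -1.3) the arrows show no circulation. The curl there is ≈0.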